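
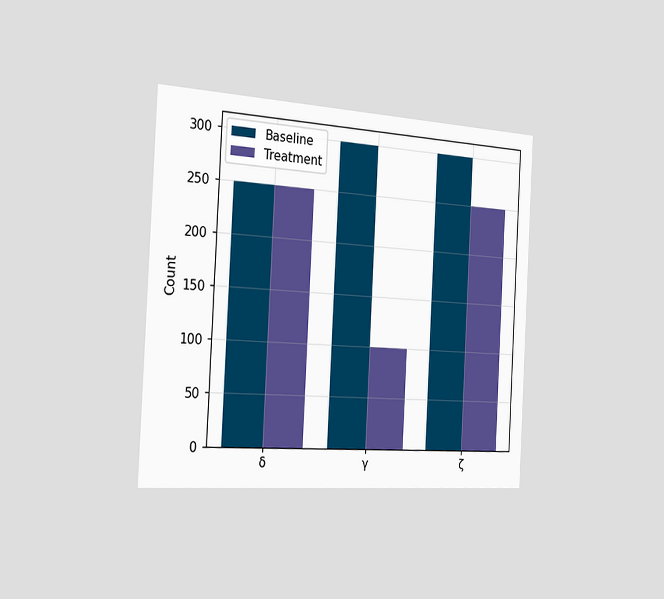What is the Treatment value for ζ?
250

The chart is tilted about 3° clockwise and viewed slightly from the left. The Treatment bar at ζ reaches 250 on the y-axis.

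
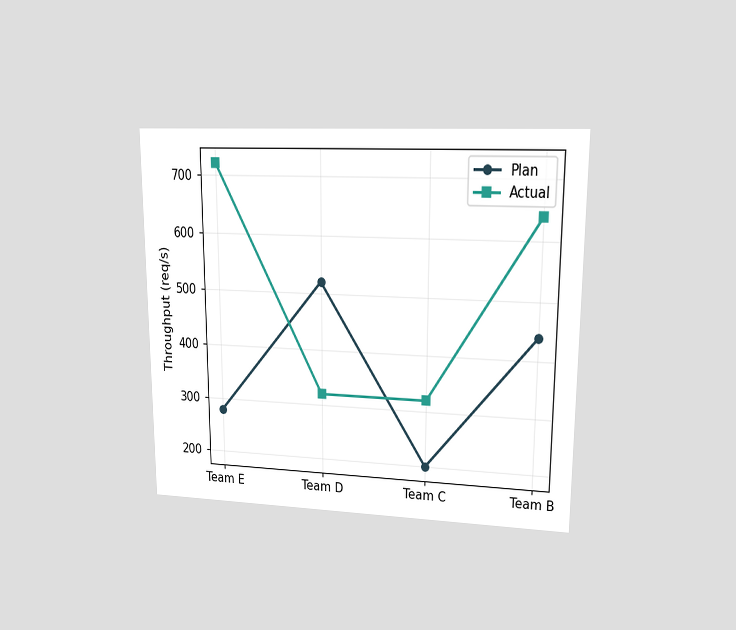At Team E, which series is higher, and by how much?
The chart is viewed at a slight angle. At Team E, Actual sits above the other line by 440req/s.

Actual, by 440req/s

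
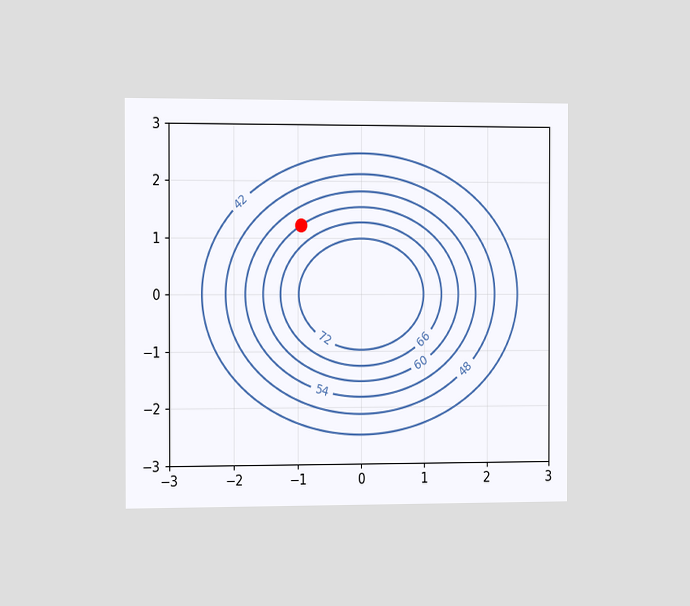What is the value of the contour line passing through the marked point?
The chart is viewed slightly from the left. The marked point sits on the contour labelled 60.

60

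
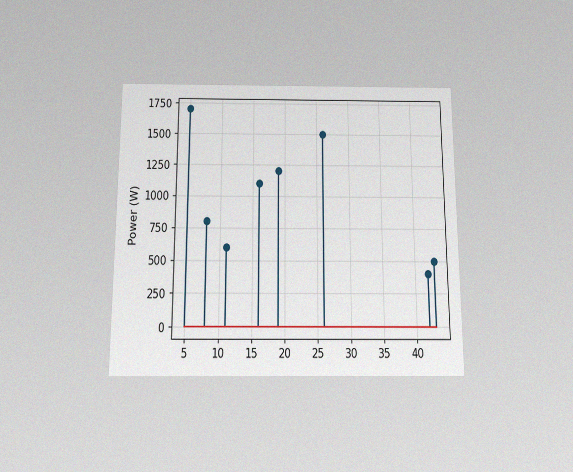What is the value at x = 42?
The chart is viewed slightly from below, with some photo noise. The stem at x=42 reaches 400W.

400W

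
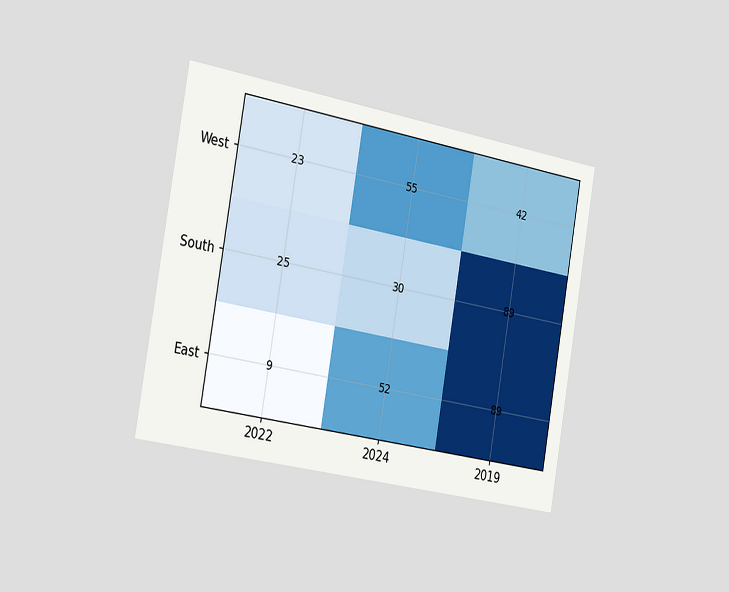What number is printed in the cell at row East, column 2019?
89

The chart is tilted about 10° clockwise and viewed slightly from the left. The (East, 2019) cell reads 89.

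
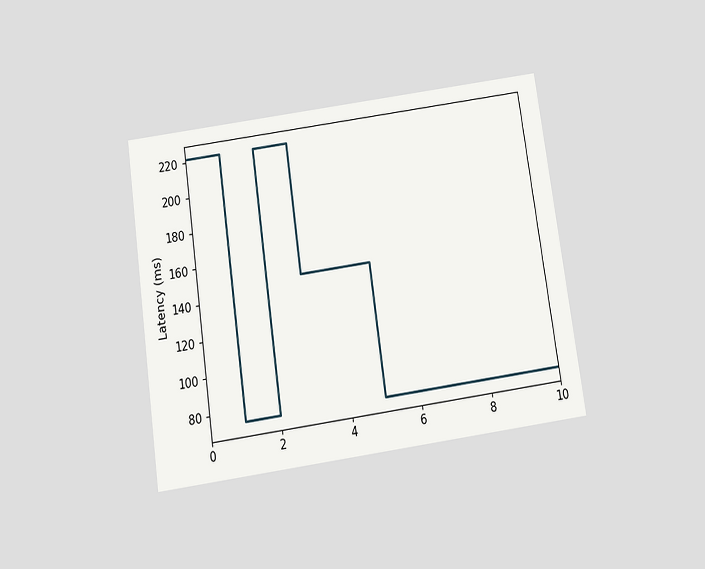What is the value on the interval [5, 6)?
The chart is tilted about 8° counter-clockwise and viewed slightly from below. On [5, 6) the step sits at 74ms.

74ms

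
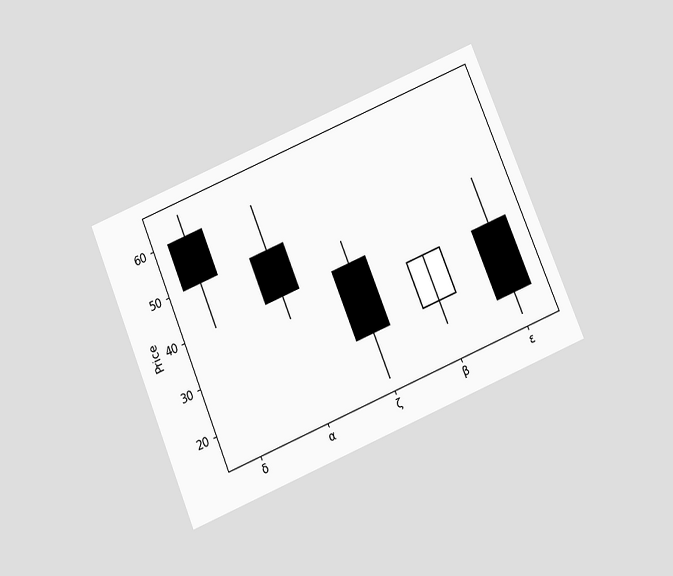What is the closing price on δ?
50

The chart is tilted about 23° counter-clockwise and viewed slightly from below. The δ candle closes at 50.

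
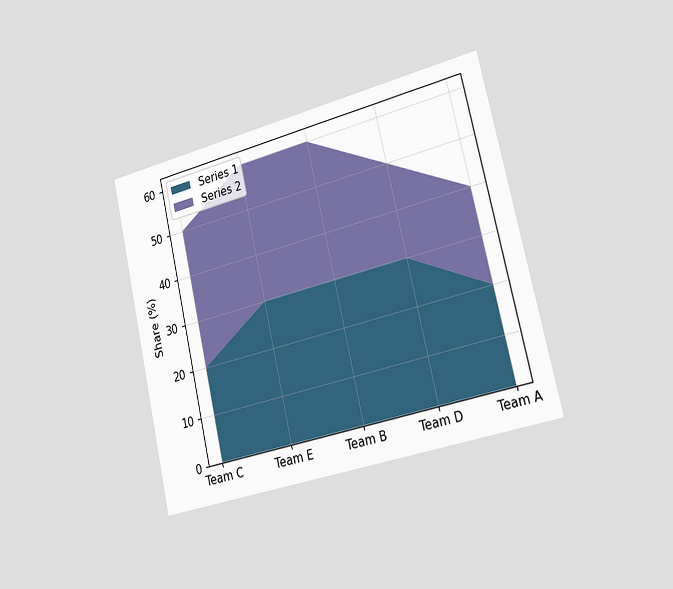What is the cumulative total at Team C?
50%

The chart is tilted about 13° counter-clockwise and viewed slightly from the right. The stacked total at Team C reaches 50%.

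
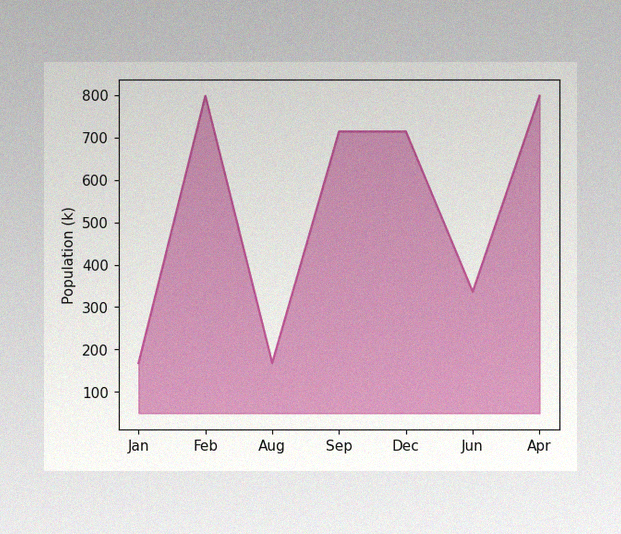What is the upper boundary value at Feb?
798k

The image has some photo noise and uneven lighting. At Feb the upper boundary is at 798k.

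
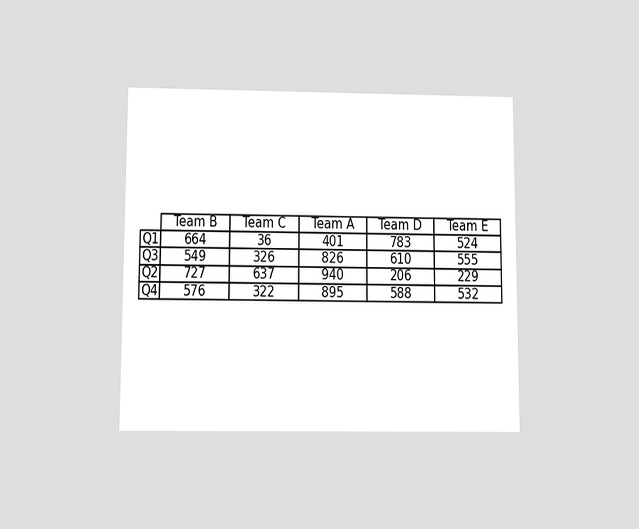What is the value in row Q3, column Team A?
The chart is viewed slightly from below. The (Q3, Team A) cell reads 826.

826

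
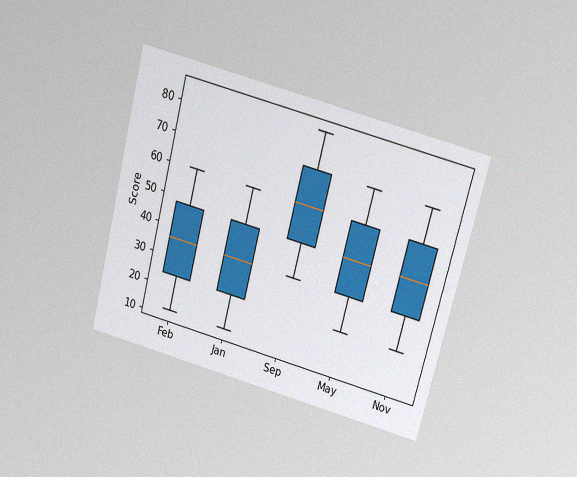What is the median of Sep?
The chart is tilted about 15° clockwise and viewed slightly from above, with some photo noise. The median line in the Sep box sits at 60.

60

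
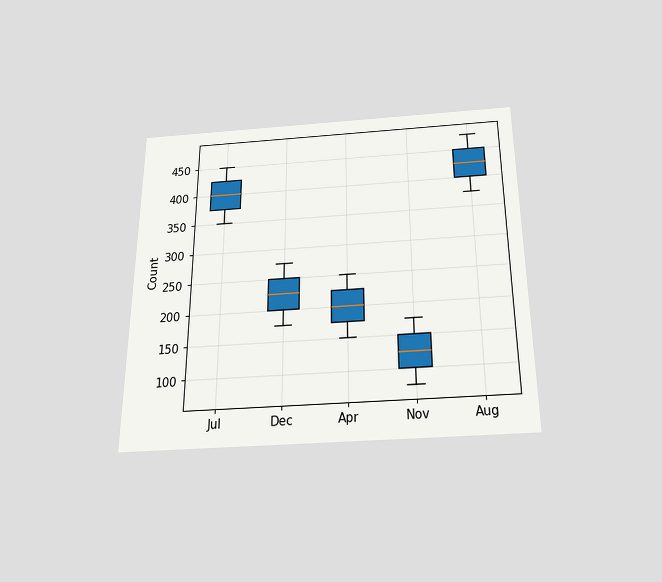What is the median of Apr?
200

The chart is viewed slightly from below. The median line in the Apr box sits at 200.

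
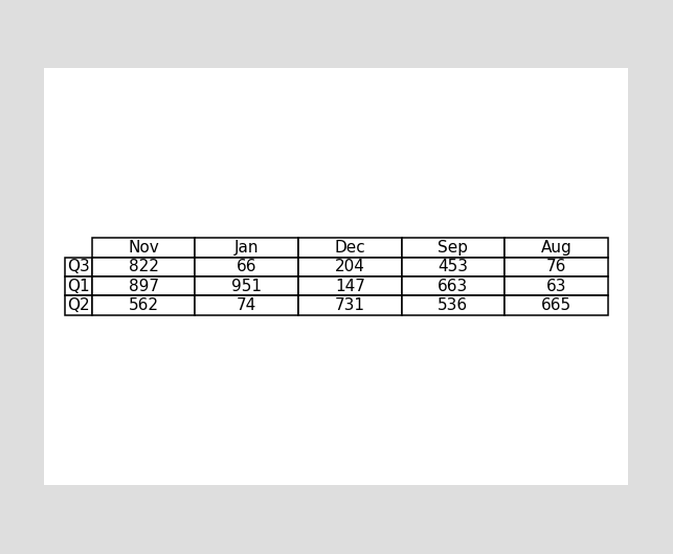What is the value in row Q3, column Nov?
822

The (Q3, Nov) cell reads 822.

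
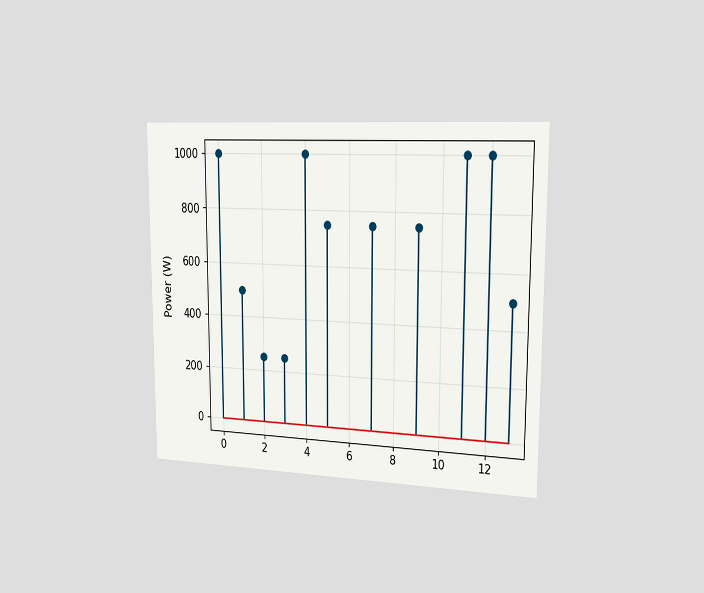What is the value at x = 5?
The chart is viewed slightly from the right. The stem at x=5 reaches 750W.

750W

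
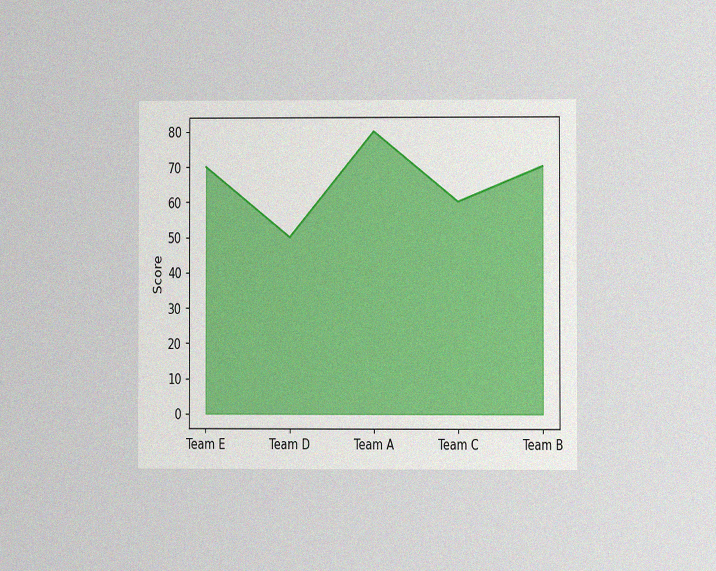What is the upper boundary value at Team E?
The chart is viewed at a slight angle, with some photo noise. At Team E the upper boundary is at 70.

70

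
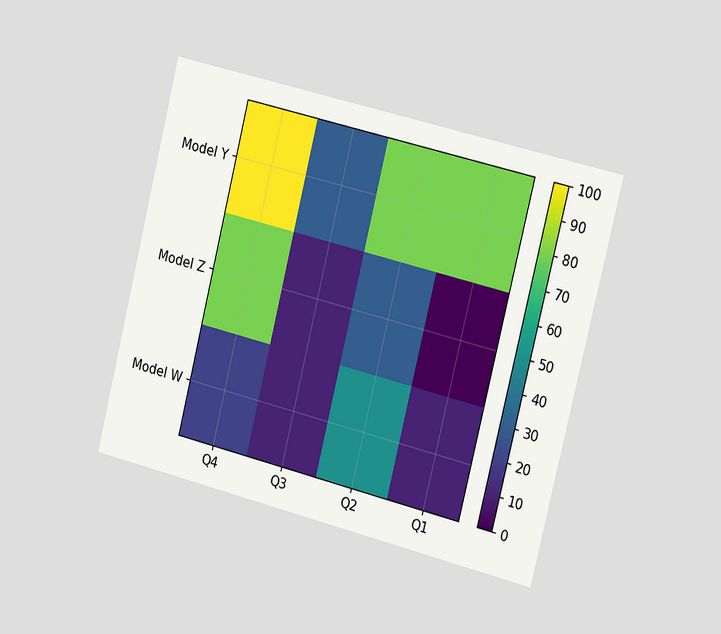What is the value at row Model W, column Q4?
The chart is tilted about 14° clockwise and viewed slightly from the right. Matching cell (Model W, Q4) against the colorbar gives 20.

20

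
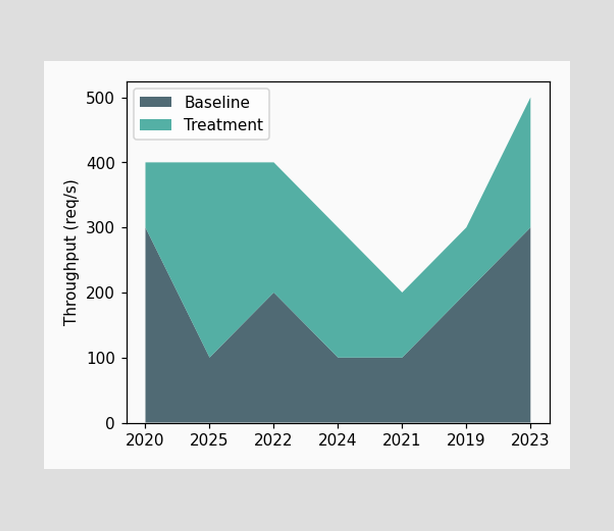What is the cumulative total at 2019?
The stacked total at 2019 reaches 300req/s.

300req/s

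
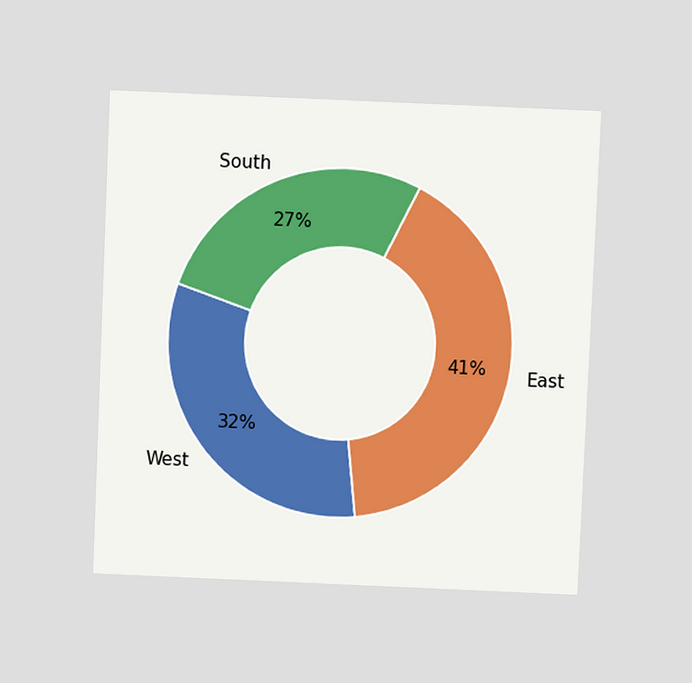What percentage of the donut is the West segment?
The chart is tilted about 2° clockwise and viewed at a slight angle. The West segment takes up 32% of the ring.

32%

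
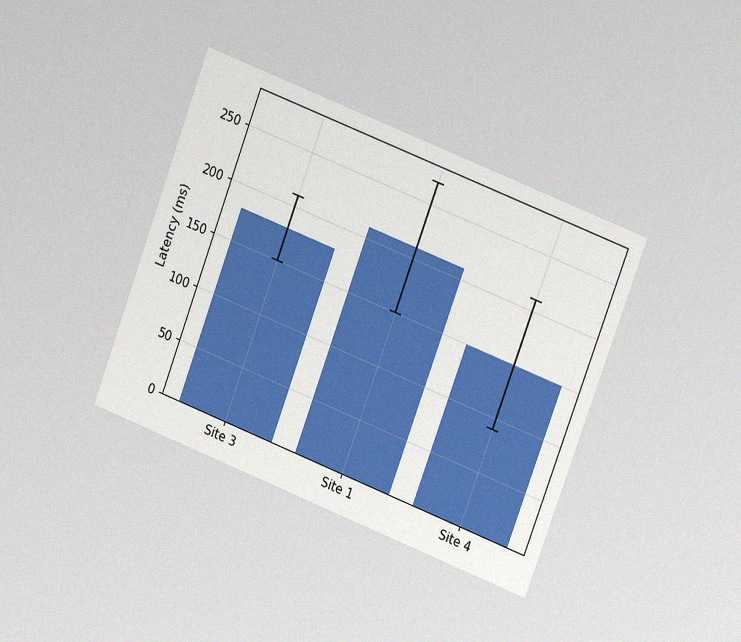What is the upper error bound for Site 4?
210ms

The chart is tilted about 21° clockwise and viewed at a slight angle, with some photo noise. The Site 4 bar's upper whisker reaches 210ms.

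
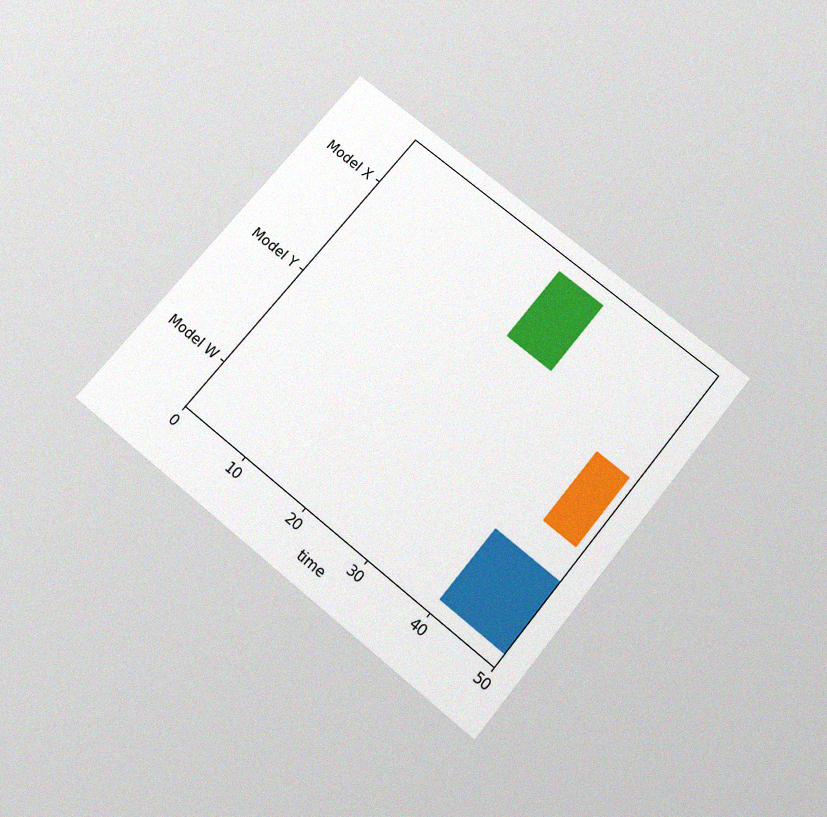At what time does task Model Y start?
The chart is tilted about 39° clockwise and viewed slightly from below, with some photo noise. The Model Y bar begins at t=44.

44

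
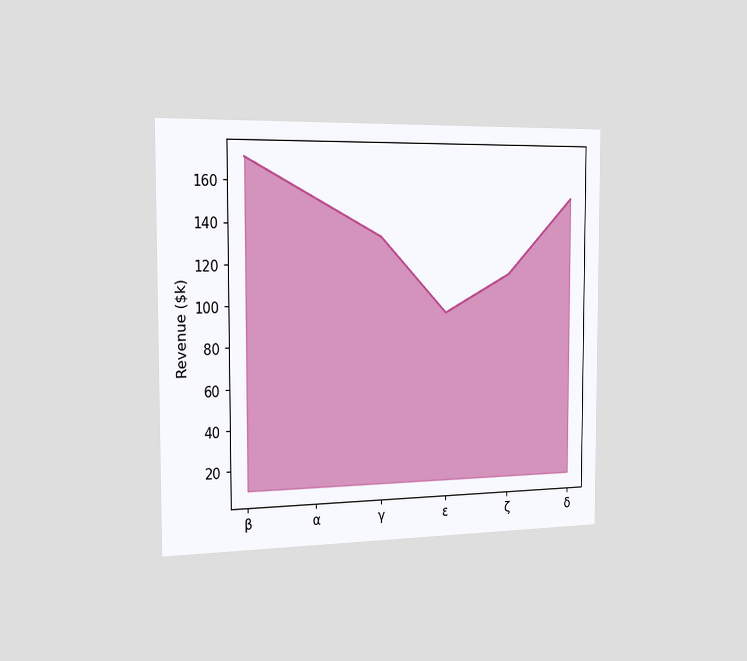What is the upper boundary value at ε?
$95k

The chart is viewed slightly from the left. At ε the upper boundary is at $95k.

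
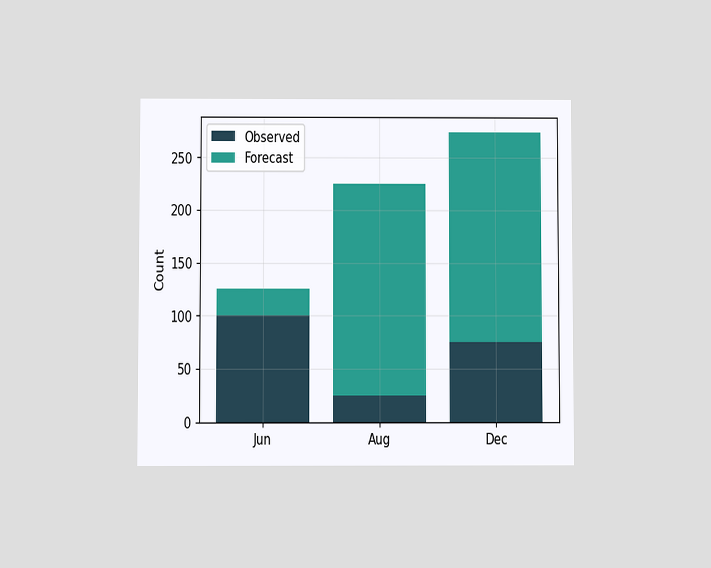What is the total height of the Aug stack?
225

The chart is viewed at a slight angle. The Aug stack's top reaches 225 on the y-axis.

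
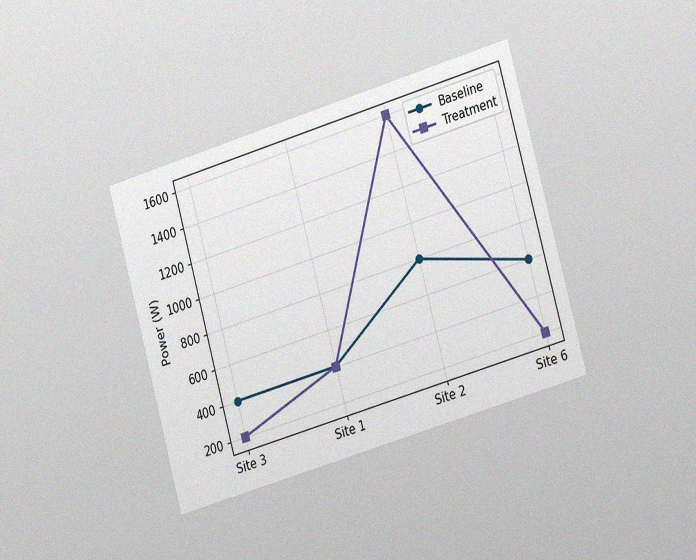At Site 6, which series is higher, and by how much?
Baseline, by 400W

The chart is tilted about 16° counter-clockwise and viewed slightly from the right, with some photo noise. At Site 6, Baseline sits above the other line by 400W.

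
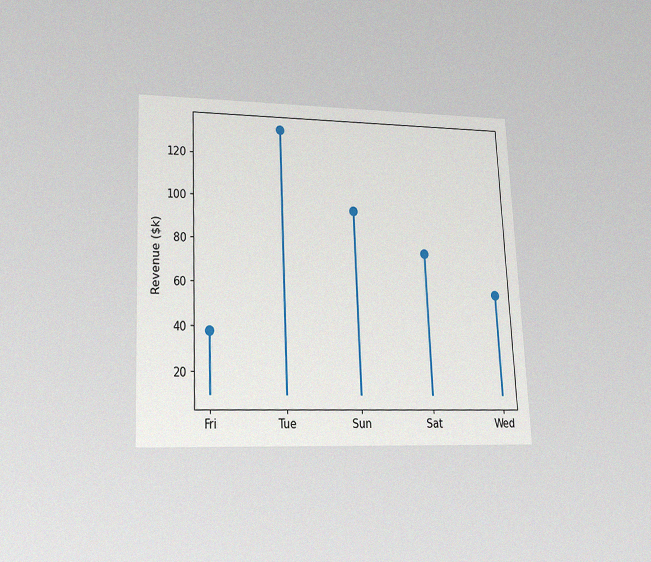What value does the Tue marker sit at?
$133k

The chart is tilted about 3° counter-clockwise and viewed slightly from below, with some photo noise. The Tue marker sits at $133k.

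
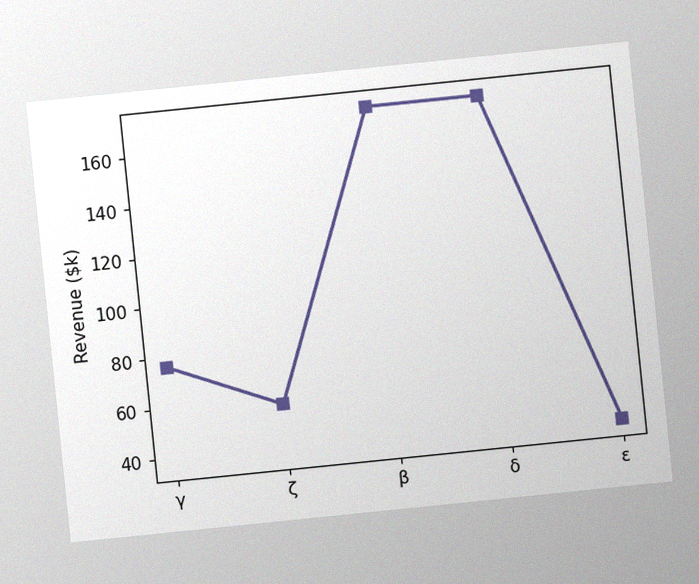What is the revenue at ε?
The chart is tilted about 6° counter-clockwise, with some photo noise. At ε, the line is at $38k.

$38k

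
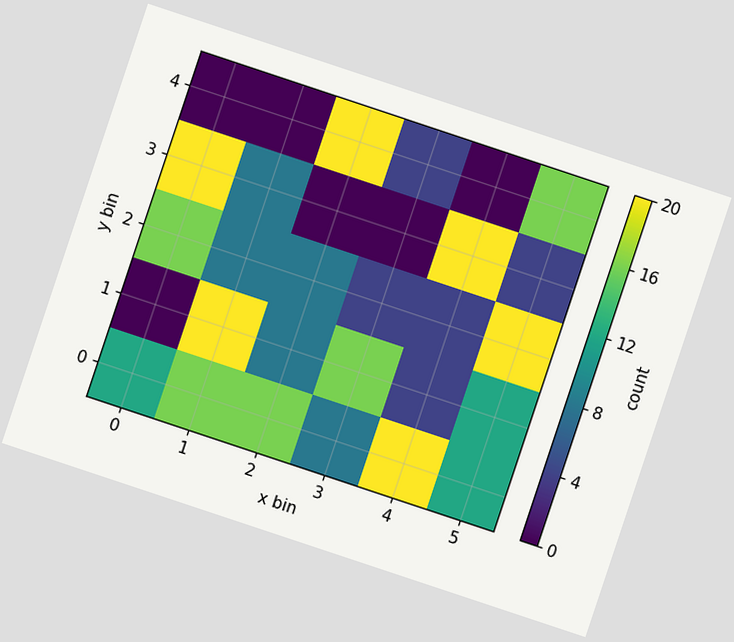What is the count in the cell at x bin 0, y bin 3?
The chart is tilted about 18° clockwise. Matching the cell (0, 3) against the colorbar gives 20.

20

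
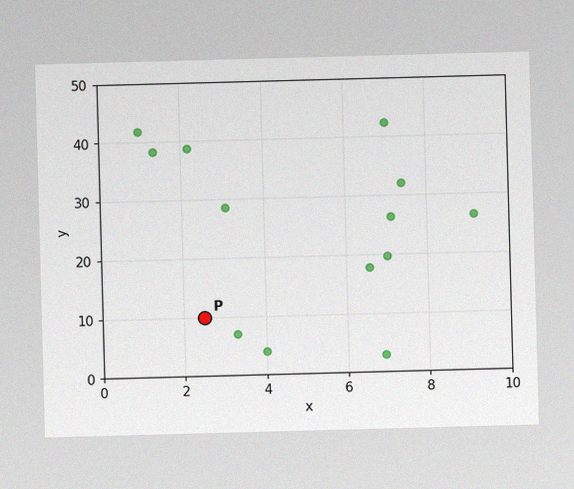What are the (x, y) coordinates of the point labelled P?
The image has some photo noise and uneven lighting. Following the gridlines from P to each axis, P sits at (2.5, 10).

(2.5, 10)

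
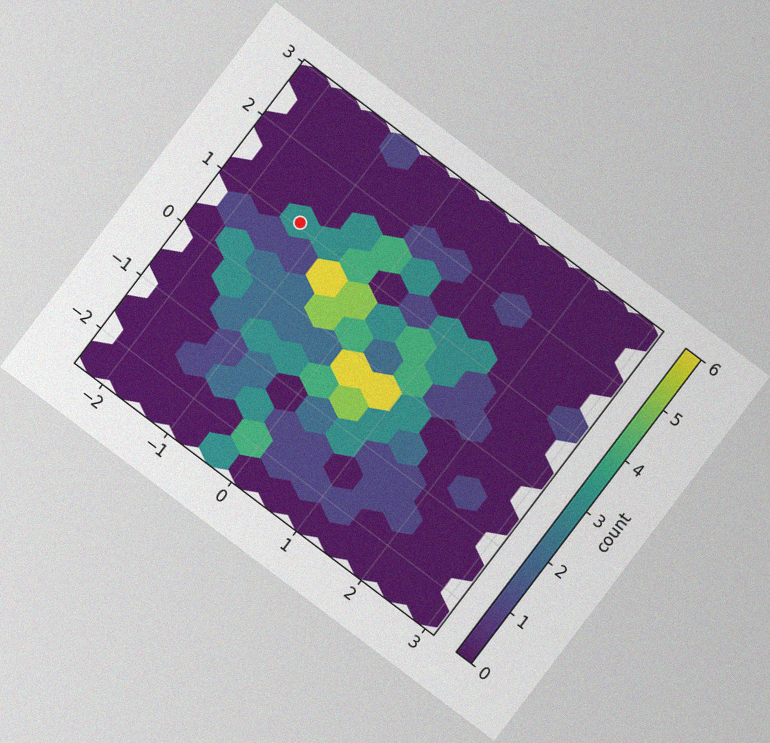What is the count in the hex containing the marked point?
3

The chart is tilted about 37° clockwise, with some photo noise. The marked hex reads 3 on the colorbar.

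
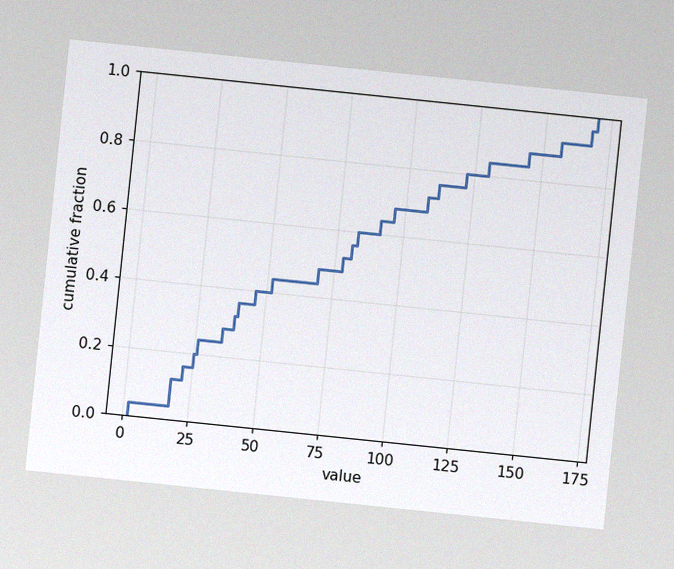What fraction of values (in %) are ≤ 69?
48%

The chart is tilted about 6° clockwise, with some photo noise. At x=69 the ECDF step is at 48%.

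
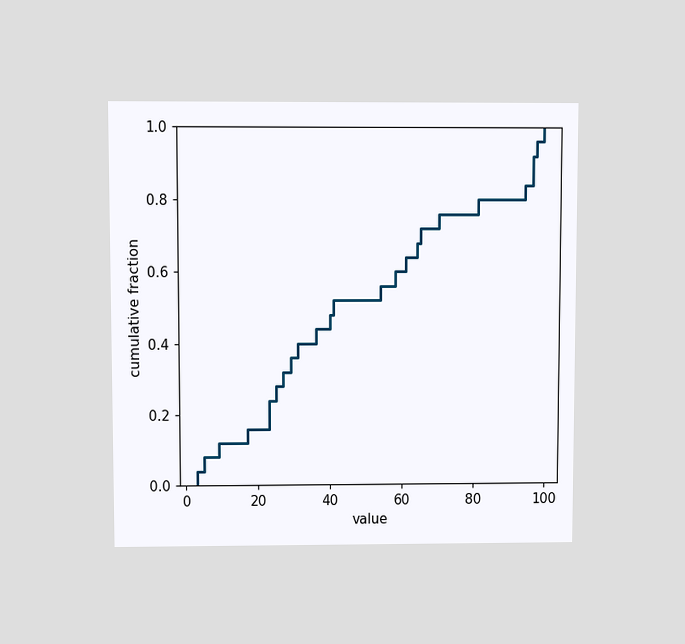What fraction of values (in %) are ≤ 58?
60%

The chart is viewed at a slight angle. At x=58 the ECDF step is at 60%.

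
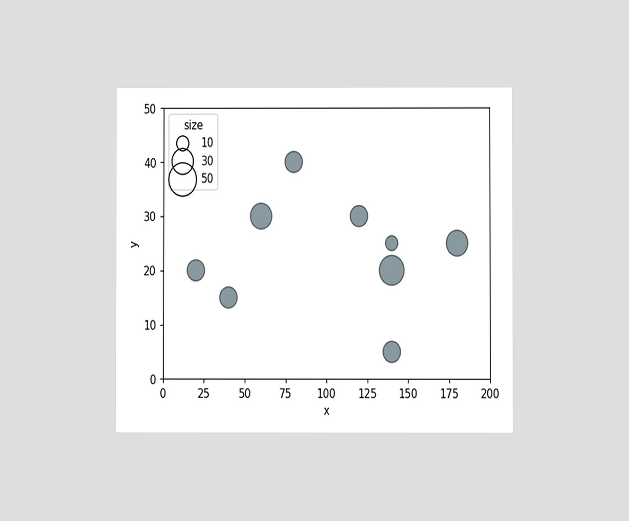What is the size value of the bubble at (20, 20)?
The chart is viewed at a slight angle. Matching the bubble at (20, 20) against the size legend gives 20.

20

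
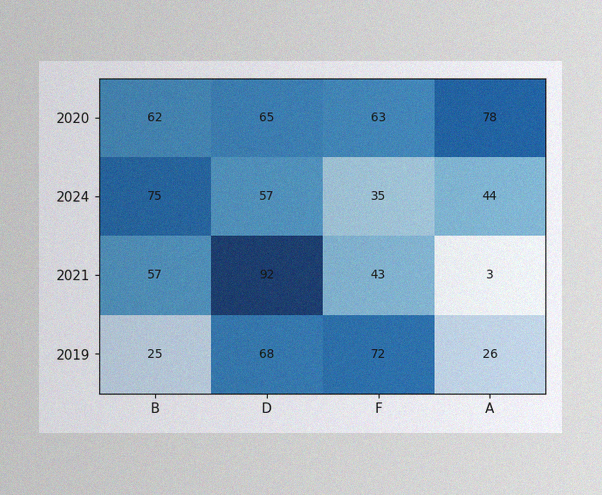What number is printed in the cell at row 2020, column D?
65

The image has some photo noise and uneven lighting. The (2020, D) cell reads 65.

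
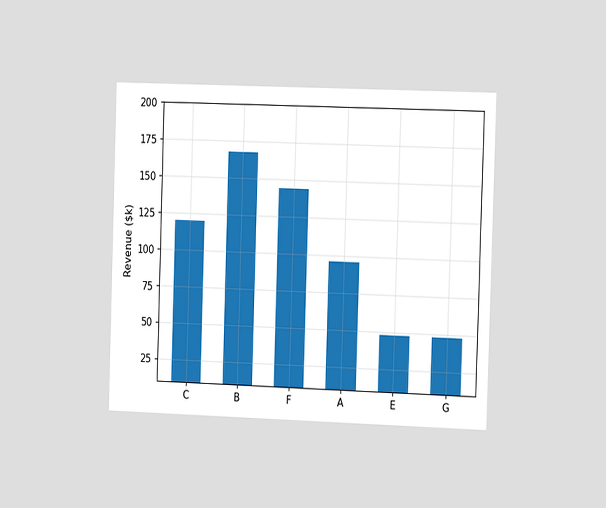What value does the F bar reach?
The chart is viewed slightly from the right. Reading along the chart's y-axis, the F bar reaches $144k.

$144k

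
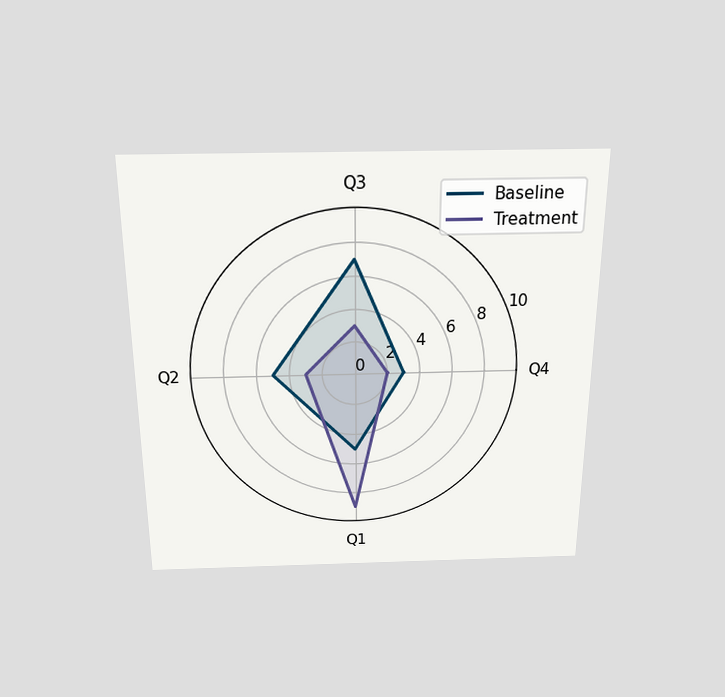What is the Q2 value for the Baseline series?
5

The chart is viewed slightly from above. On the Q2 axis, Baseline reaches 5.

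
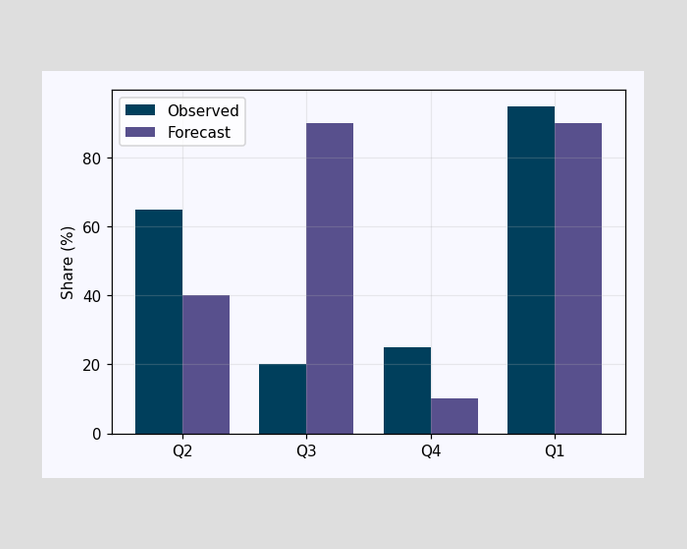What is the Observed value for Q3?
20%

The Observed bar at Q3 reaches 20% on the y-axis.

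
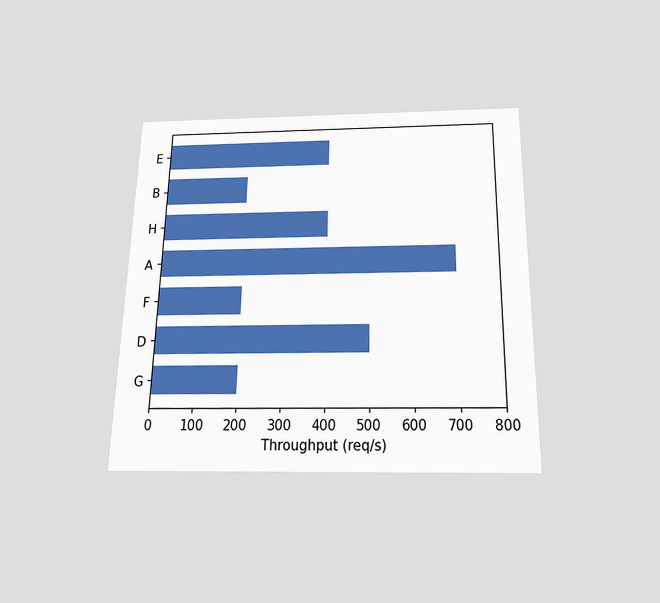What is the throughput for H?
The chart is viewed slightly from below. Reading along the chart's x-axis, the H bar reaches 400req/s.

400req/s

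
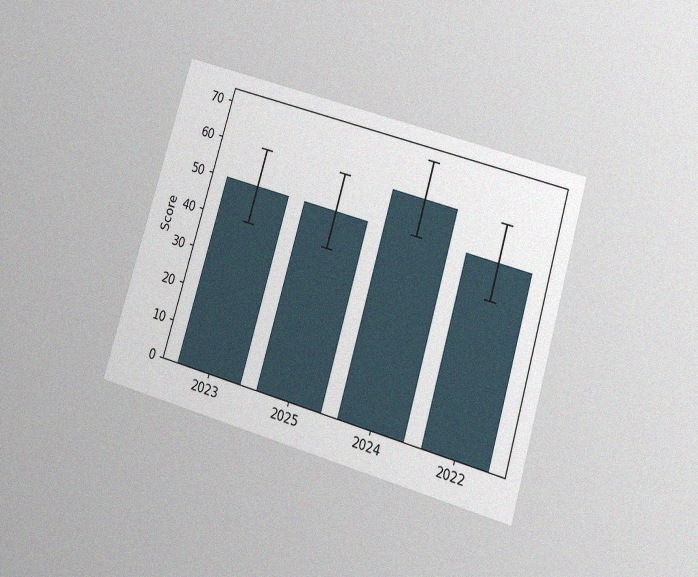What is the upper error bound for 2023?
60

The chart is tilted about 17° clockwise and viewed slightly from below, with some photo noise. The 2023 bar's upper whisker reaches 60.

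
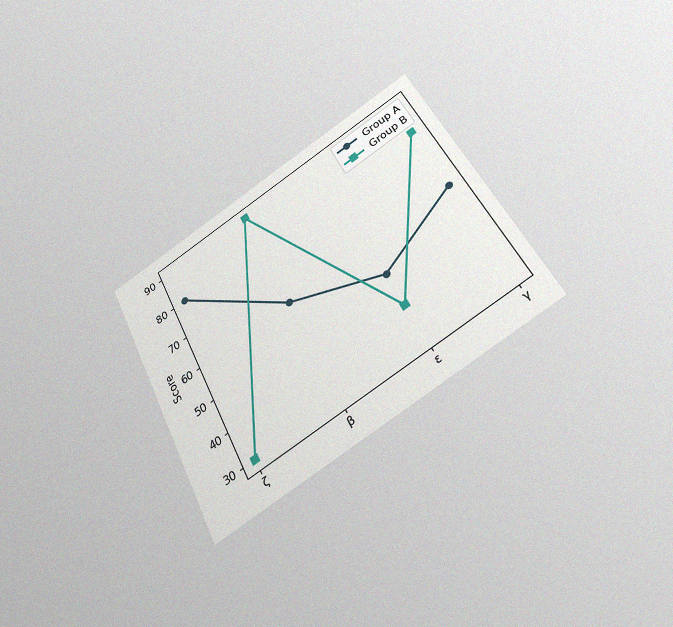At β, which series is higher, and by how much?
The chart is tilted about 27° counter-clockwise and viewed slightly from below, with some photo noise. At β, Group B sits above the other line by 30.

Group B, by 30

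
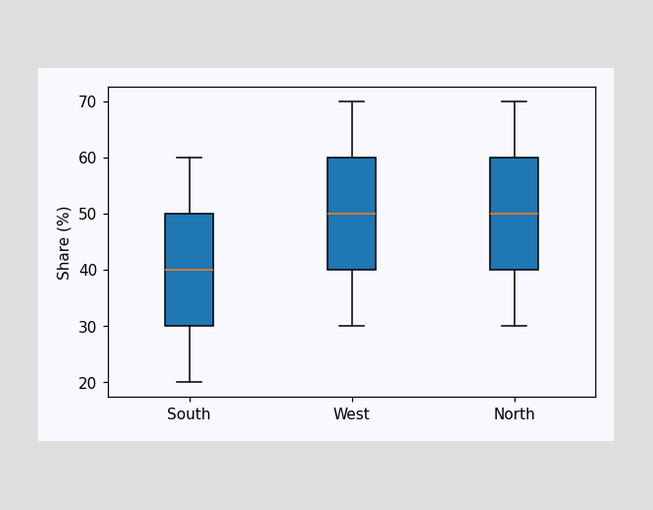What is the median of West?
50%

The median line in the West box sits at 50%.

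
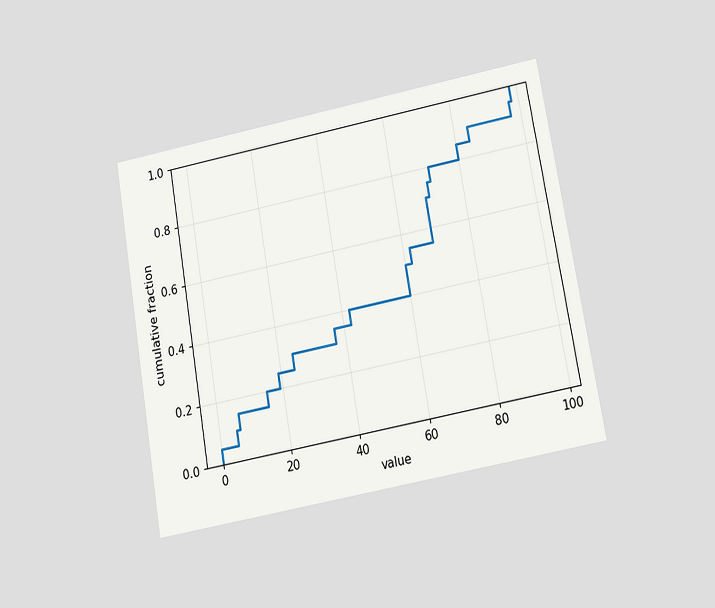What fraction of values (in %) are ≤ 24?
30%

The chart is tilted about 10° counter-clockwise and viewed slightly from below. At x=24 the ECDF step is at 30%.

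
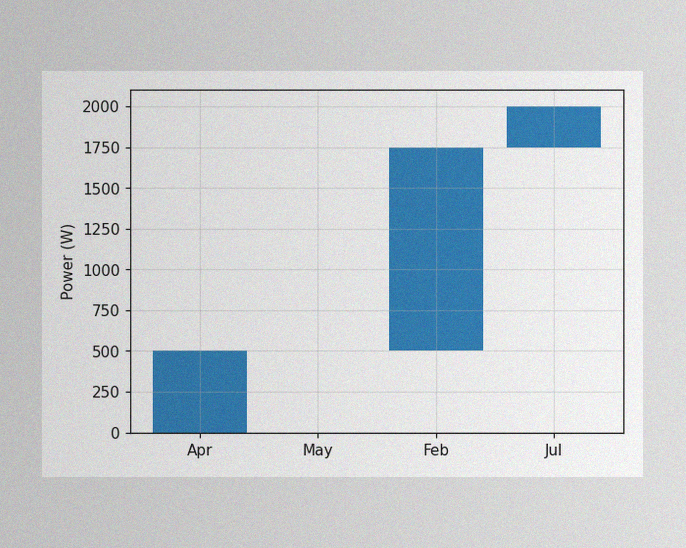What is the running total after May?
The image has some photo noise and uneven lighting. After May the running total reaches 500W.

500W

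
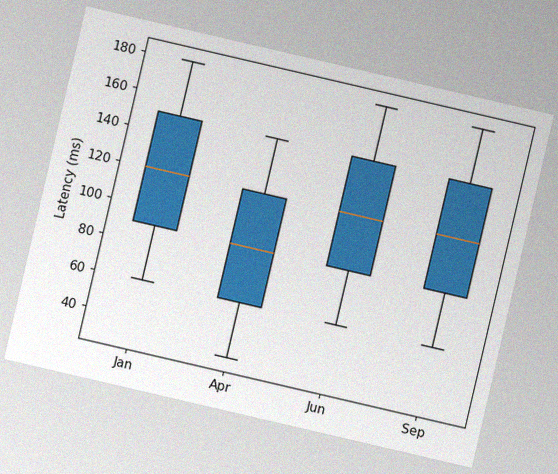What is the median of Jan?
The chart is tilted about 13° clockwise, with some photo noise. The median line in the Jan box sits at 120ms.

120ms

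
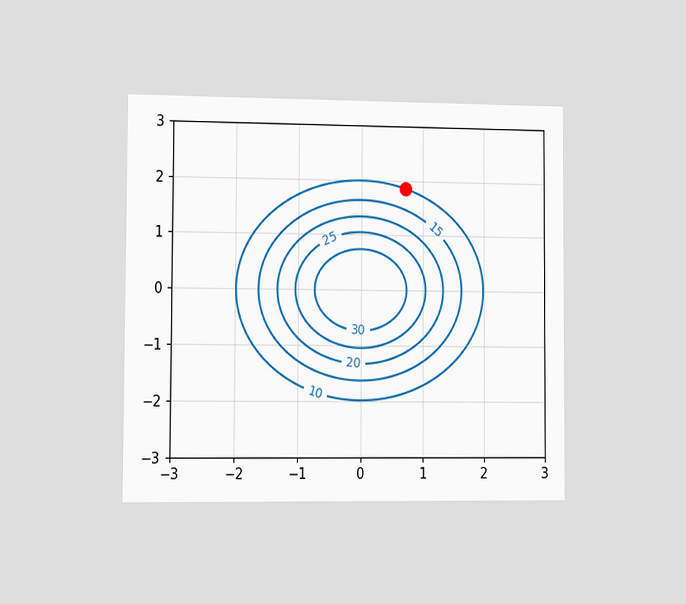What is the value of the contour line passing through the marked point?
10

The chart is viewed slightly from the left. The marked point sits on the contour labelled 10.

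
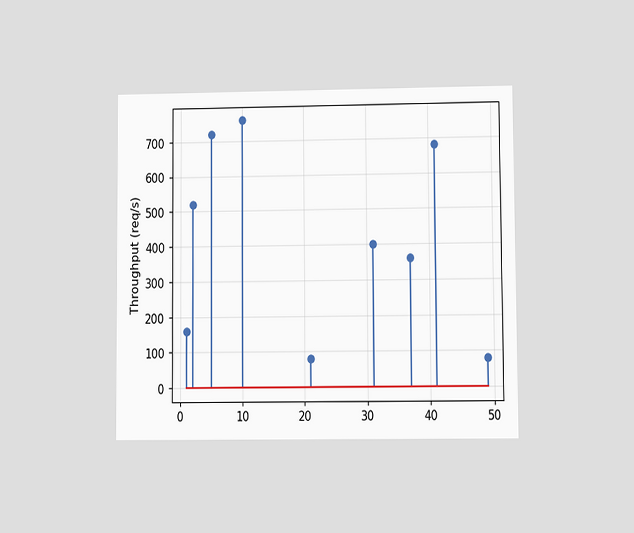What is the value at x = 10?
The chart is viewed at a slight angle. The stem at x=10 reaches 760req/s.

760req/s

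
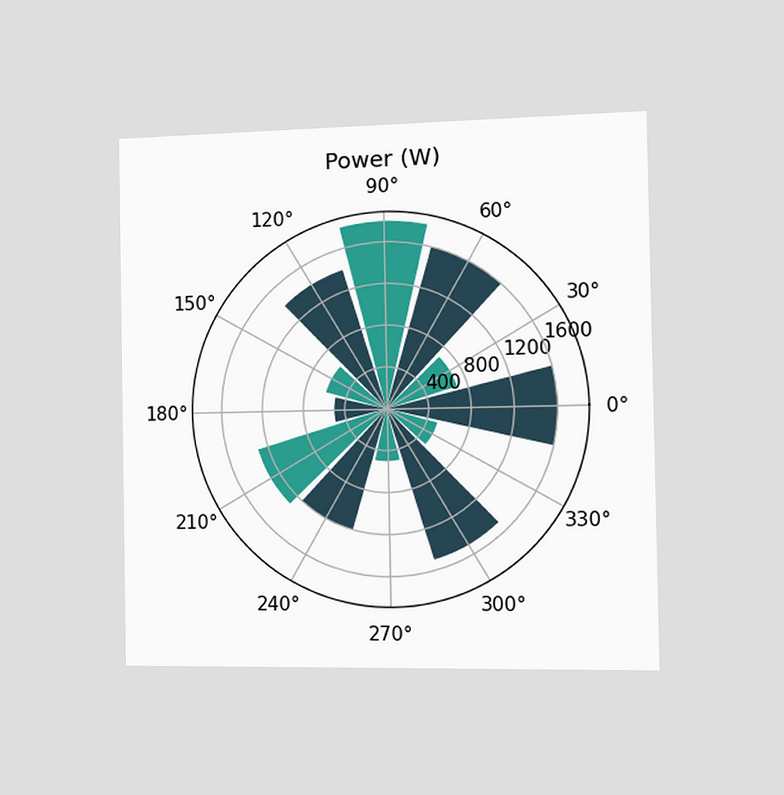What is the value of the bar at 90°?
1800W

The chart is viewed slightly from the right. The bar at 90° reaches 1800W on the radial axis.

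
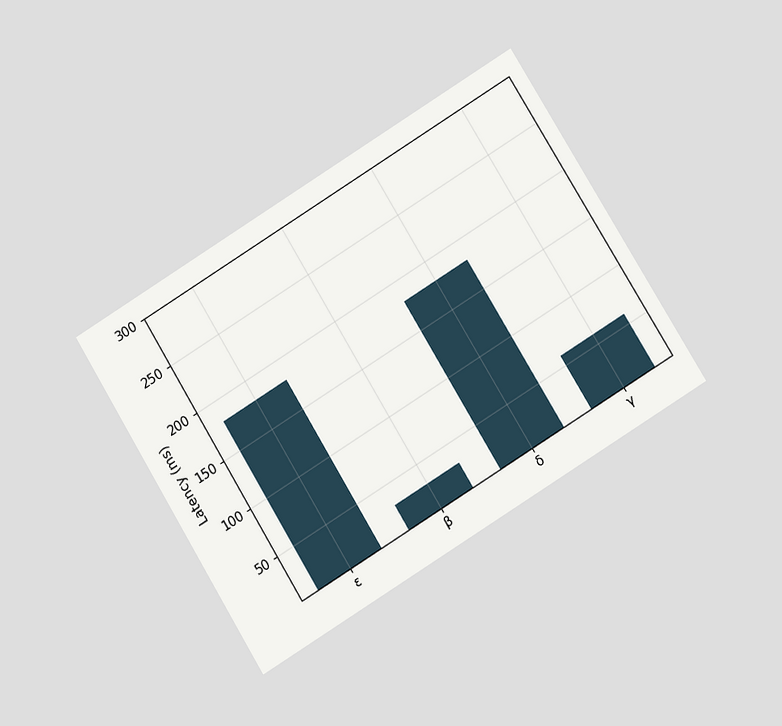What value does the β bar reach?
30ms

The chart is tilted about 32° counter-clockwise and viewed at a slight angle. Reading along the chart's y-axis, the β bar reaches 30ms.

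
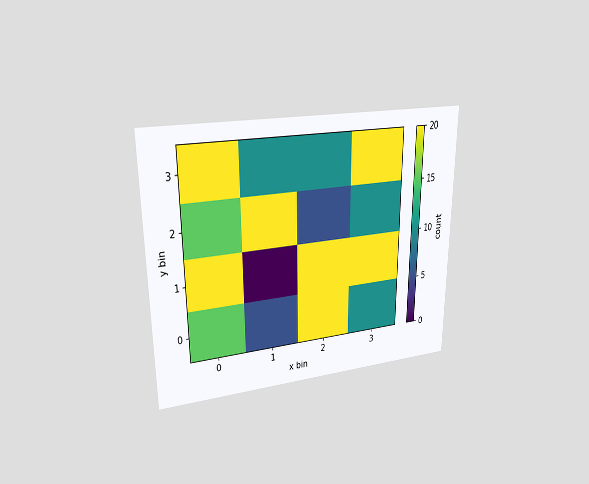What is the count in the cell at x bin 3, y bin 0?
10

The chart is viewed at a slight angle. Matching the cell (3, 0) against the colorbar gives 10.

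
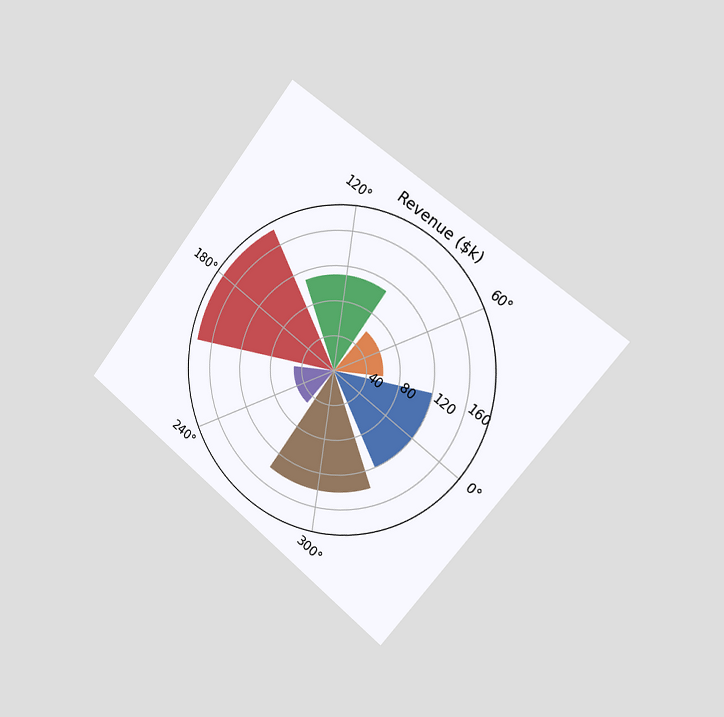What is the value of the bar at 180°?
The chart is tilted about 38° clockwise and viewed slightly from the right. The bar at 180° reaches $180k on the radial axis.

$180k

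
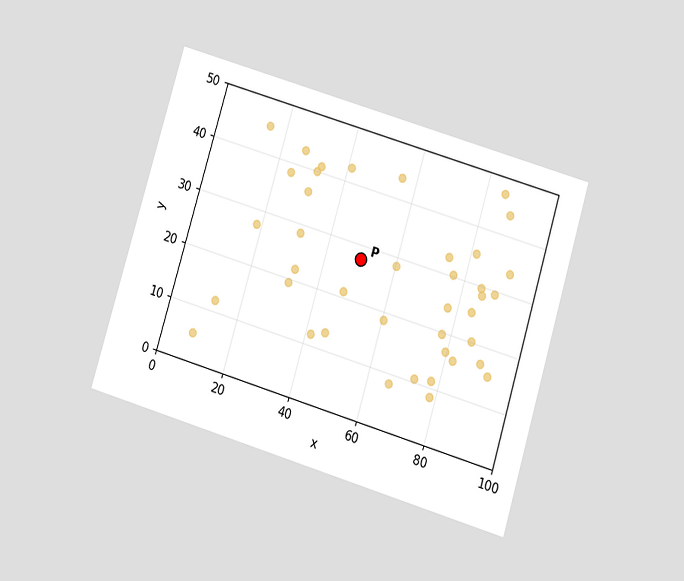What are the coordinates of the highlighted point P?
The chart is tilted about 17° clockwise and viewed slightly from below. Following the gridlines from P to each axis, P sits at (50, 27.5).

(50, 27.5)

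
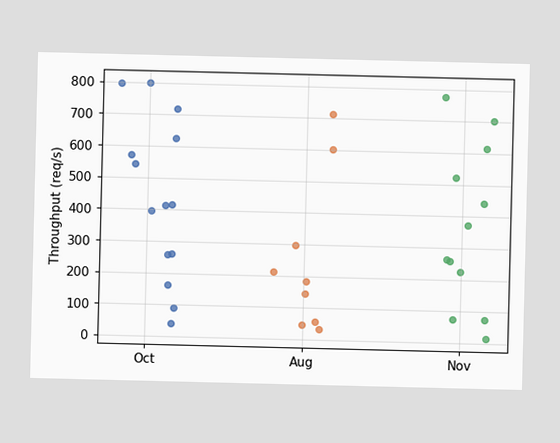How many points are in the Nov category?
12

Counting the markers in the Nov column gives 12.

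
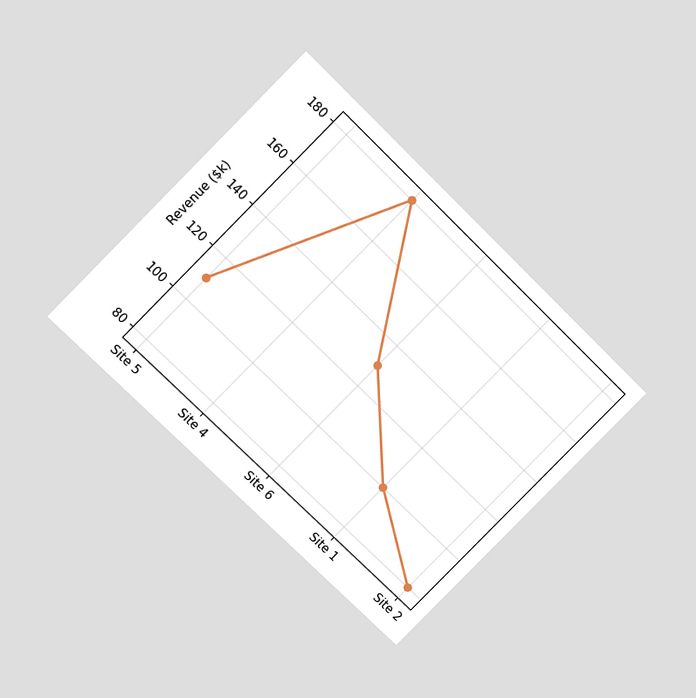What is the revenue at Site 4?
The chart is tilted about 45° clockwise and viewed at a slight angle. At Site 4, the line is at $180k.

$180k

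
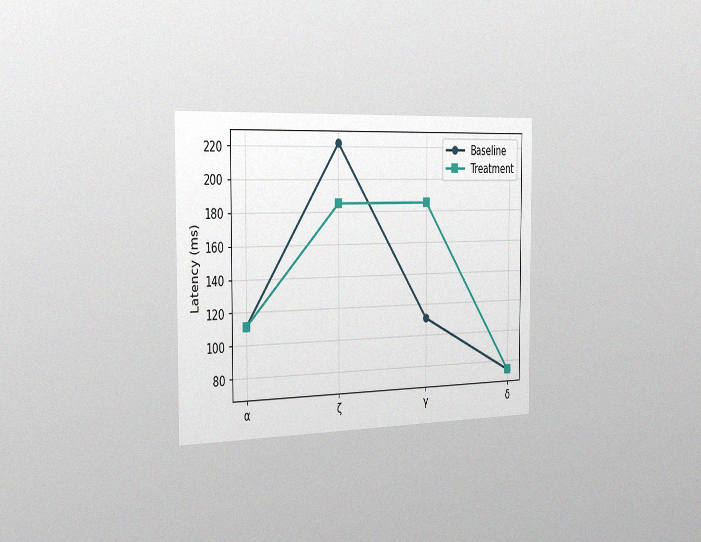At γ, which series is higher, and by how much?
The chart is viewed slightly from the left, with some photo noise. At γ, Treatment sits above the other line by 74ms.

Treatment, by 74ms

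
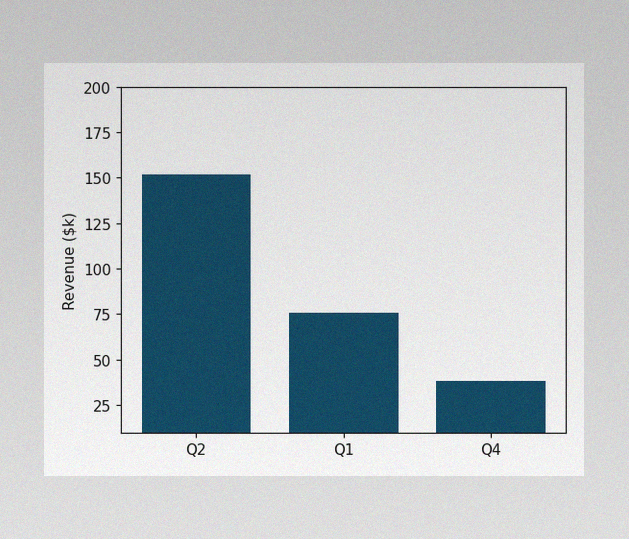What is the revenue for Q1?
$76k

The image has some photo noise and uneven lighting. Reading along the chart's y-axis, the Q1 bar reaches $76k.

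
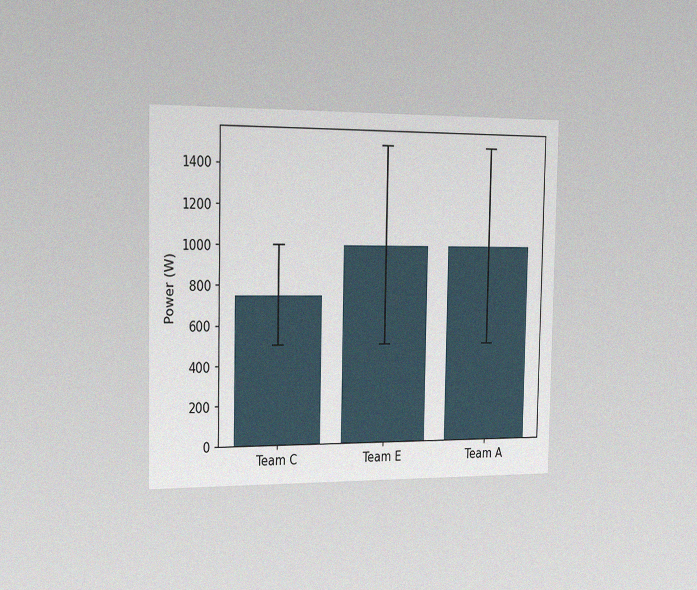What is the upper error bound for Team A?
The chart is viewed slightly from the left, with some photo noise. The Team A bar's upper whisker reaches 1500W.

1500W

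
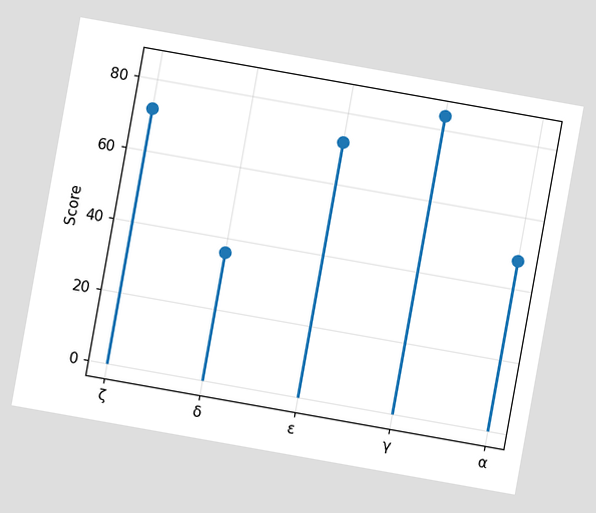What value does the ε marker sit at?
72

The chart is tilted about 10° clockwise. The ε marker sits at 72.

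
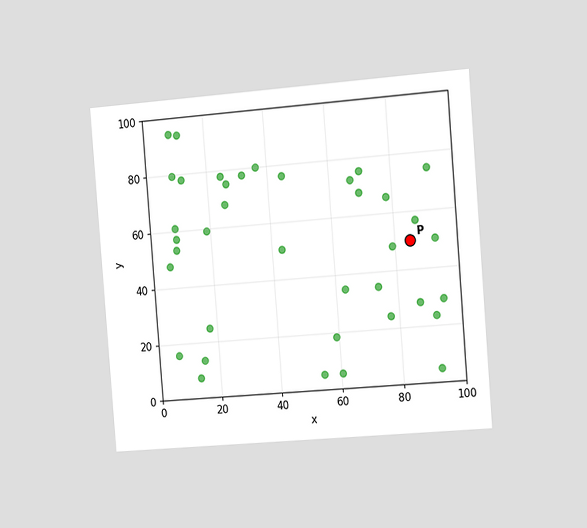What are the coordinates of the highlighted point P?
(85, 50)

The chart is tilted about 5° counter-clockwise and viewed slightly from the right. Following the gridlines from P to each axis, P sits at (85, 50).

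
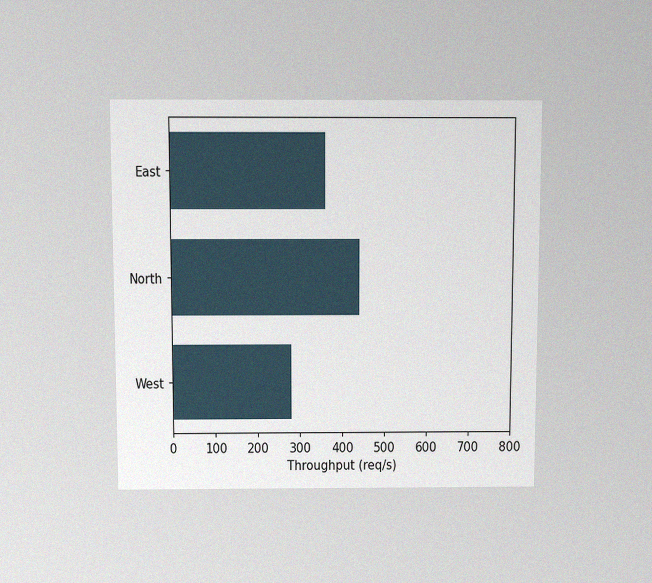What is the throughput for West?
The chart is viewed slightly from above, with some photo noise. Reading along the chart's x-axis, the West bar reaches 280req/s.

280req/s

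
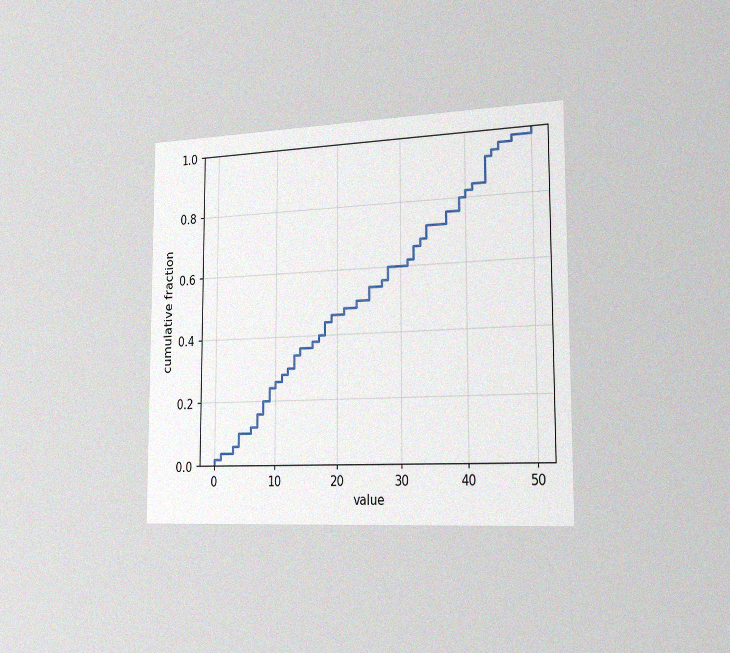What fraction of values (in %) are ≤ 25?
The chart is viewed slightly from the right, with some photo noise. At x=25 the ECDF step is at 54%.

54%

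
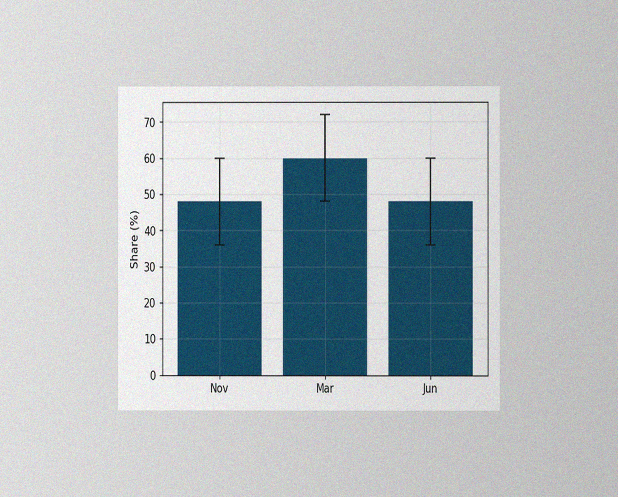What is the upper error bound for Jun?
60%

The chart is viewed at a slight angle, with some photo noise. The Jun bar's upper whisker reaches 60%.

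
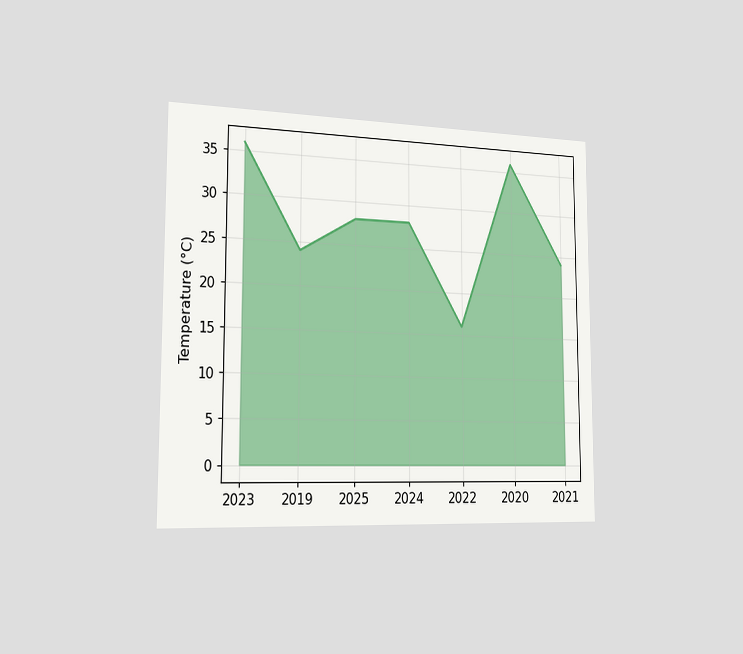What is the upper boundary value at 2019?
24°C

The chart is viewed slightly from the left. At 2019 the upper boundary is at 24°C.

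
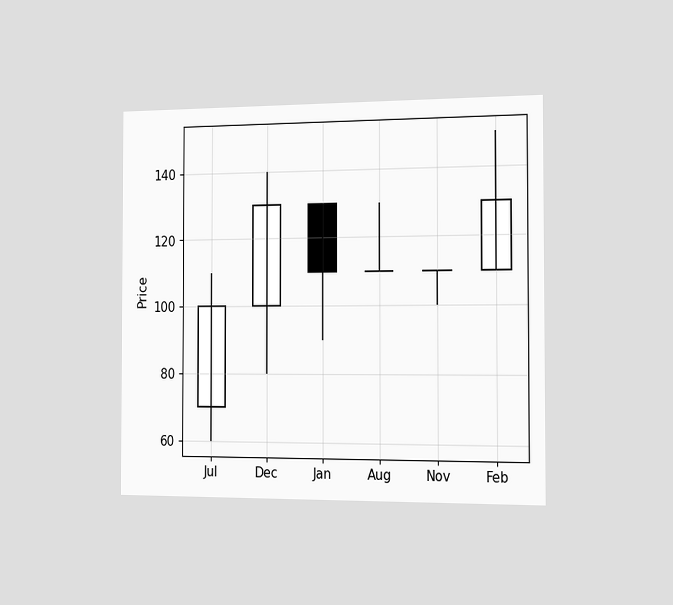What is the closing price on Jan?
The chart is viewed slightly from the right. The Jan candle closes at 110.

110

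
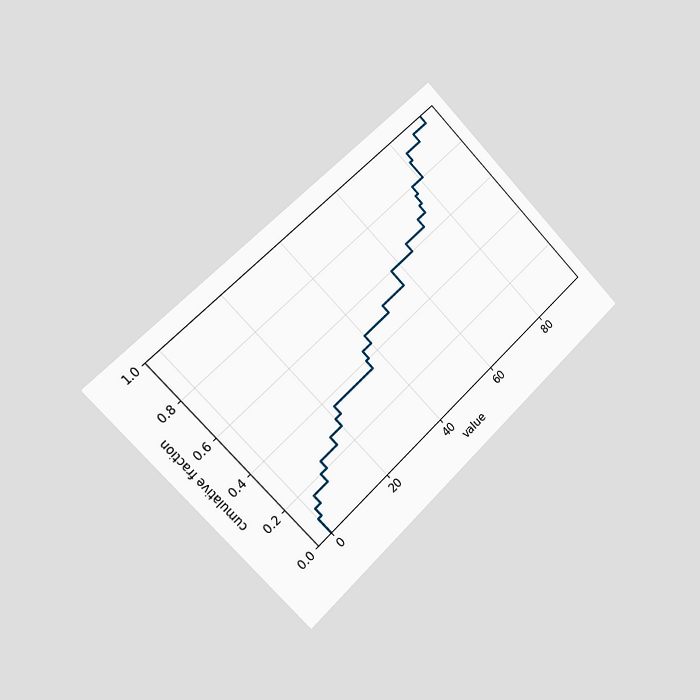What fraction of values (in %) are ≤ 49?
52%

The chart is tilted about 44° counter-clockwise and viewed slightly from the left. At x=49 the ECDF step is at 52%.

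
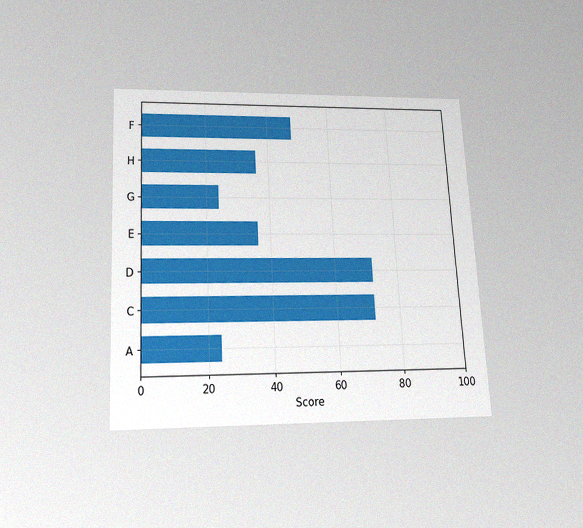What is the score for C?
72

The chart is tilted about 3° counter-clockwise and viewed slightly from below, with some photo noise. Reading along the chart's x-axis, the C bar reaches 72.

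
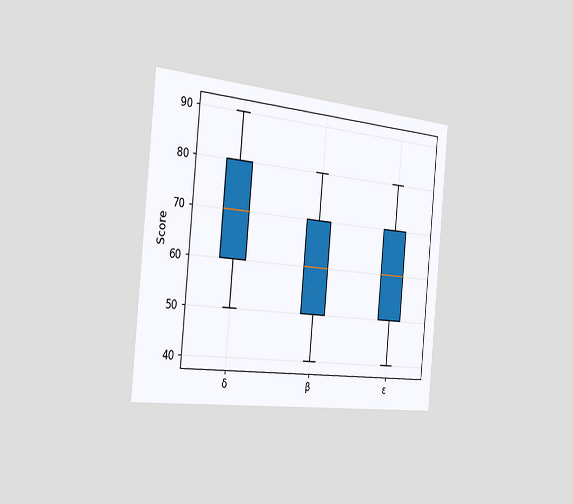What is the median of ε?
The chart is tilted about 5° clockwise and viewed slightly from the left. The median line in the ε box sits at 60.

60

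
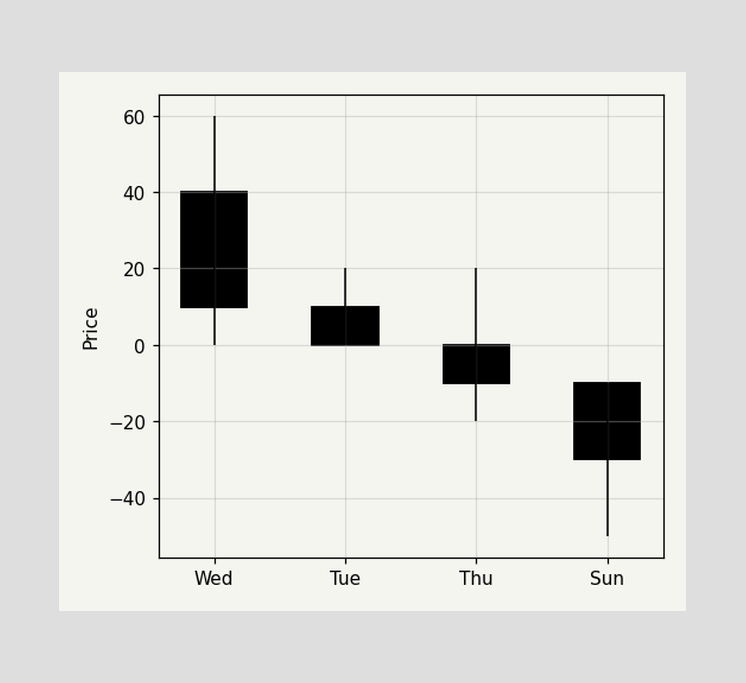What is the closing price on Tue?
The Tue candle closes at 0.

0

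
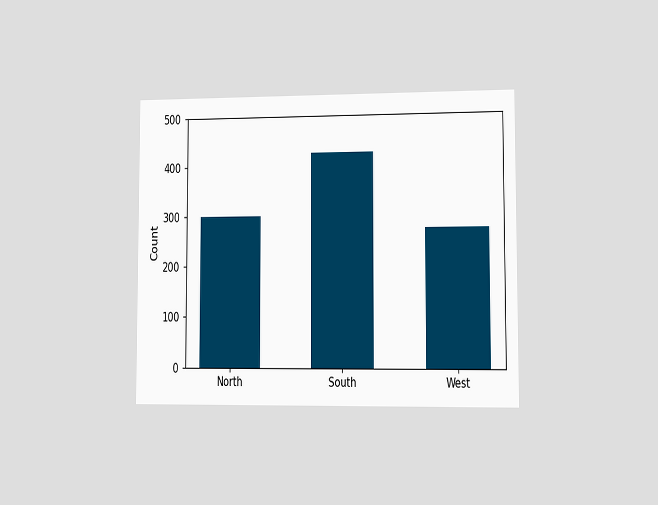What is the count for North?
300

The chart is viewed slightly from the right. Reading along the chart's y-axis, the North bar reaches 300.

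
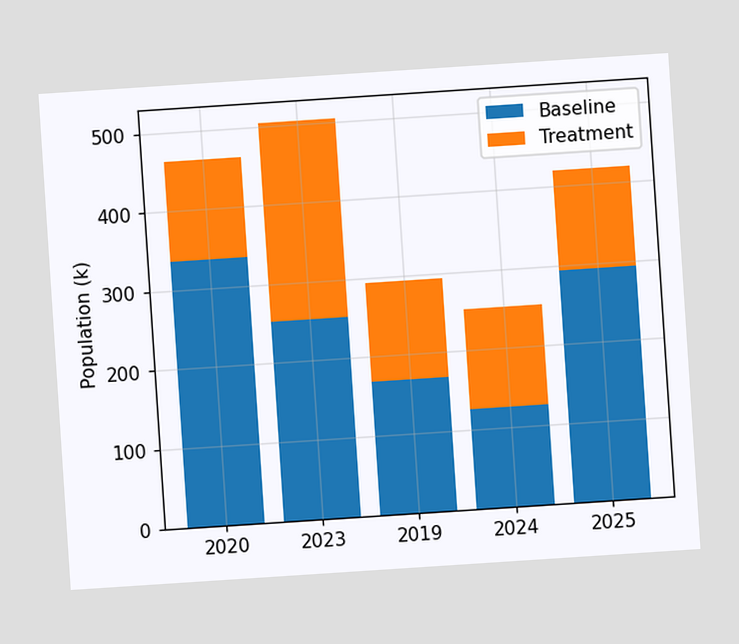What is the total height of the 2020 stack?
The chart is tilted about 4° counter-clockwise. The 2020 stack's top reaches 462k on the y-axis.

462k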